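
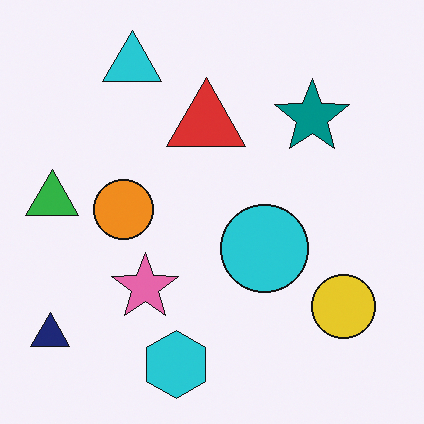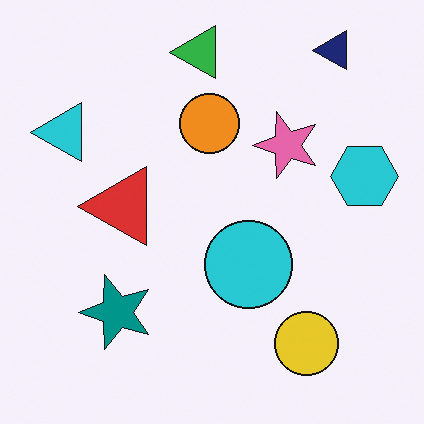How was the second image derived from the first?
This is the original image transposed (reflected across the top-left ↔ bottom-right diagonal).

Shapes have swapped their row and column positions — what was in the top-right is now in the bottom-left — a diagonal reflection.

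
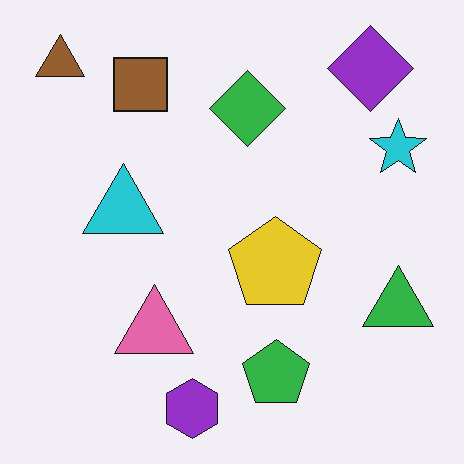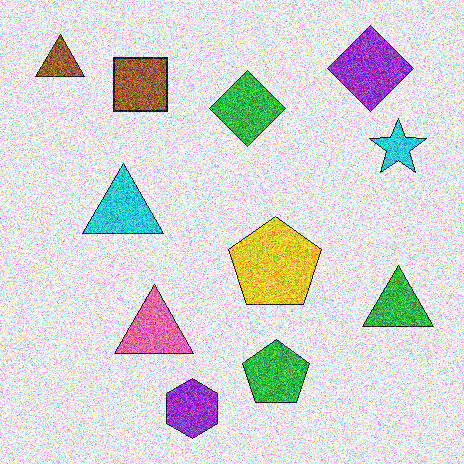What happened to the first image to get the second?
Degraded with a thick layer of grain.

Random speckle covers the whole image, including the flat background.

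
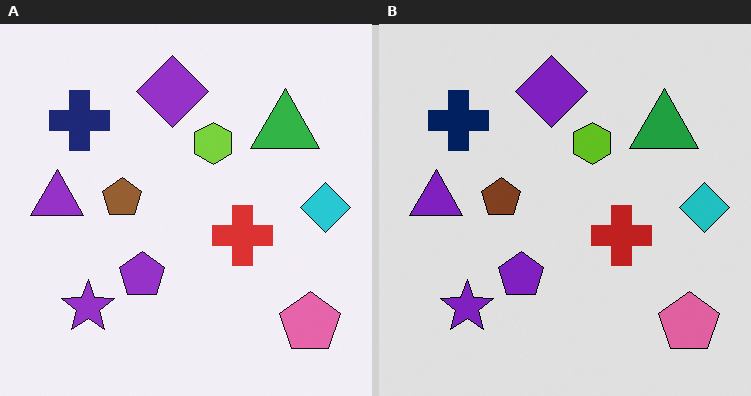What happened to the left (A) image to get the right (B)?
The image was posterized to a reduced palette.

Each flat color has snapped to a coarser quantized level — most visibly, the near-white background has dropped to a flat grey.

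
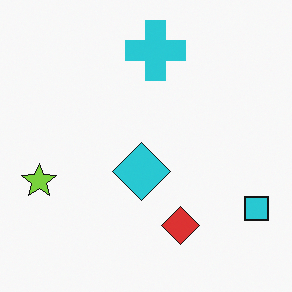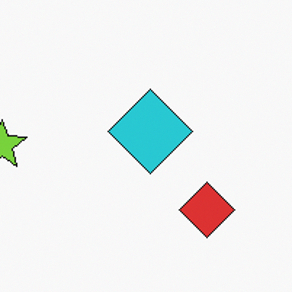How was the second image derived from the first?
The image was cropped to a modestly smaller region and rescaled.

The visible shapes are larger and the field of view is narrower; shapes near the original edges may be partly or wholly outside the frame — a crop-and-rescale.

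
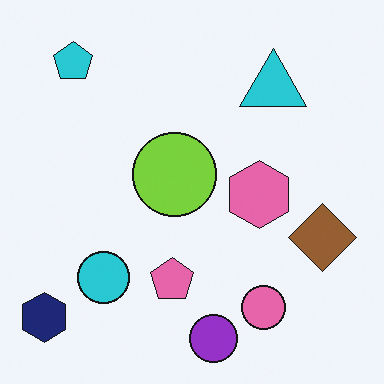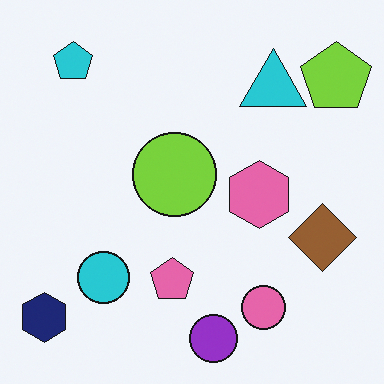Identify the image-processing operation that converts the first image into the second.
It was overlaid with an additional lime pentagon.

A lime pentagon appears in the second image that is absent from the first.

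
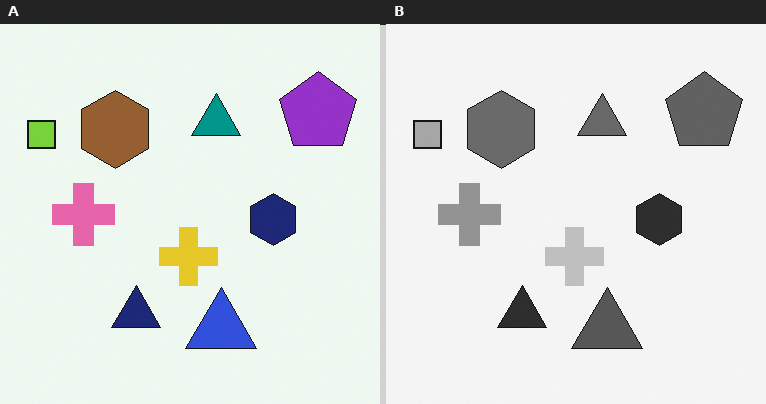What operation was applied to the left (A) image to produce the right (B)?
This is the original image converted to grayscale.

All color is removed — every shape is now a shade of grey.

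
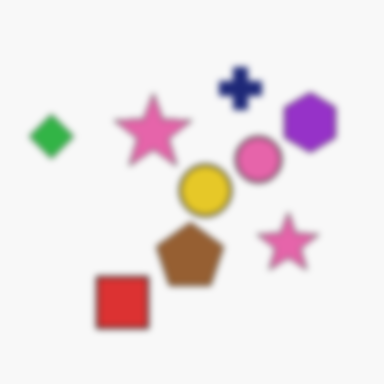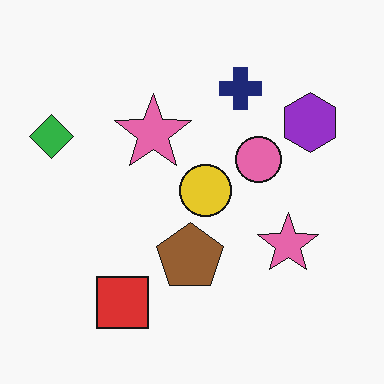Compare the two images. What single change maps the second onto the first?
It was noticeably gaussian-blurred.

Shape edges and outlines are uniformly softened across the whole image.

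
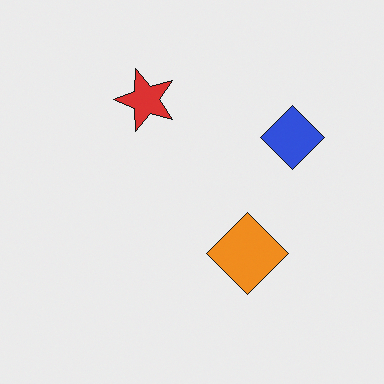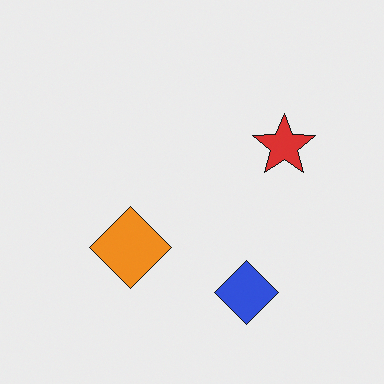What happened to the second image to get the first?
This is the original image rotated 90° counter-clockwise.

The blue diamond sits in the bottom of the second image and the right of the first — consistent with a whole-image 90° counter-clockwise rotation.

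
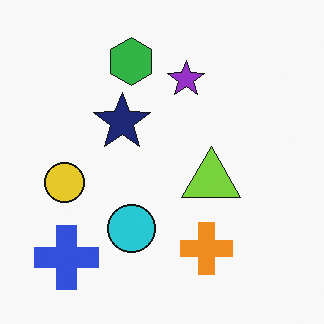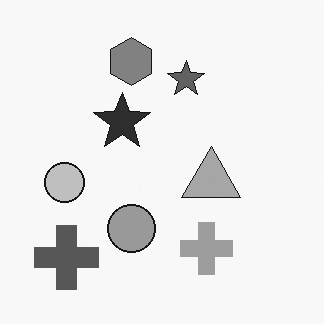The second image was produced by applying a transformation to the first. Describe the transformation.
This is the original image converted to grayscale.

All color is removed — every shape is now a shade of grey.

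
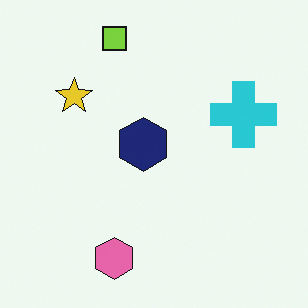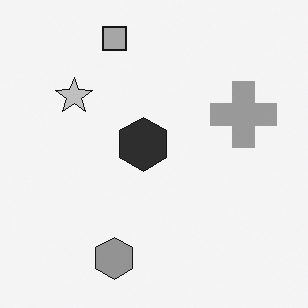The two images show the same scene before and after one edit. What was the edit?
The second image is the first converted to grayscale.

All color is removed — every shape is now a shade of grey.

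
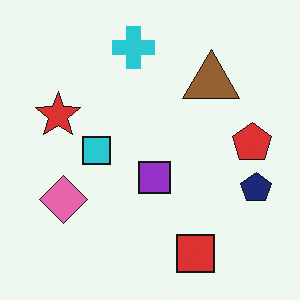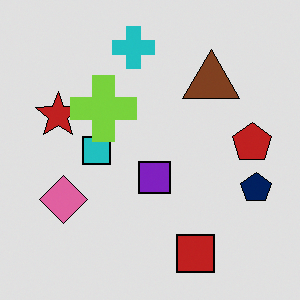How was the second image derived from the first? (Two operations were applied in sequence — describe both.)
The second image is the first moderately posterized, then overlaid with an additional lime cross.

Each flat color has snapped to a coarser quantized level — most visibly, the near-white background has dropped to a flat grey. A lime cross appears in the second image that is absent from the first.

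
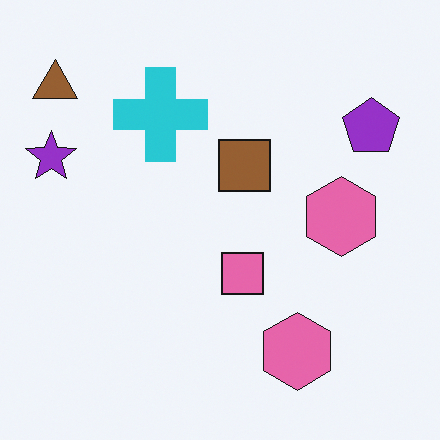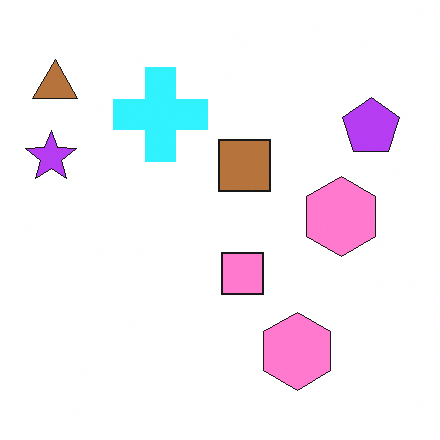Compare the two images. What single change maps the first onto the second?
This is the original image brightened a little.

Every pixel — background and shapes alike — is uniformly brightened.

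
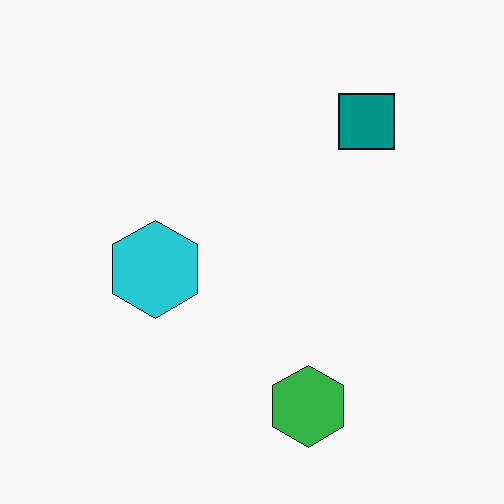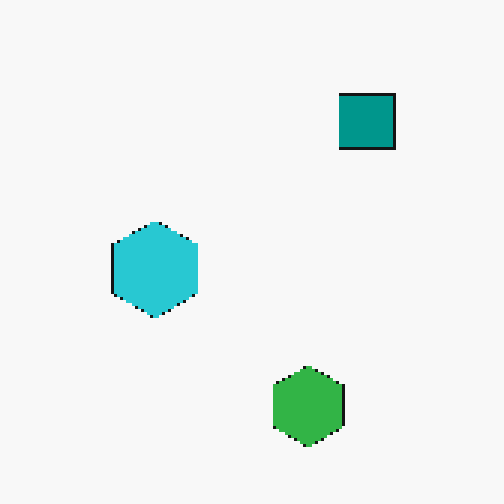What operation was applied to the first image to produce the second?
It was lightly pixelated (a mild mosaic effect).

Shapes are reduced to large square blocks; fine edges and outlines are lost — a downscale-then-upscale (mosaic) effect.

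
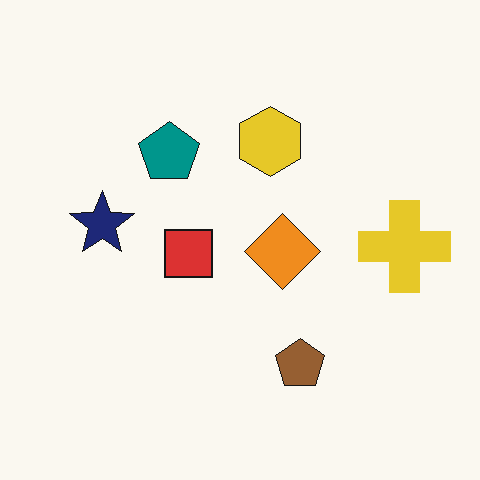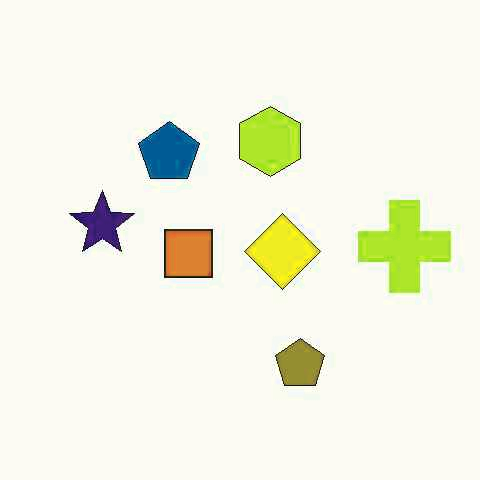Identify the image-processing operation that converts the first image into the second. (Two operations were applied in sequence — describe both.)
The second image is the first given moderate JPEG compression, then hue-shifted by a small amount.

Blocky 8×8 compression artifacts appear around shape edges and the flat background shows ringing — characteristic JPEG degradation. Every shape's color has rotated by the same amount around the hue wheel — a uniform hue shift.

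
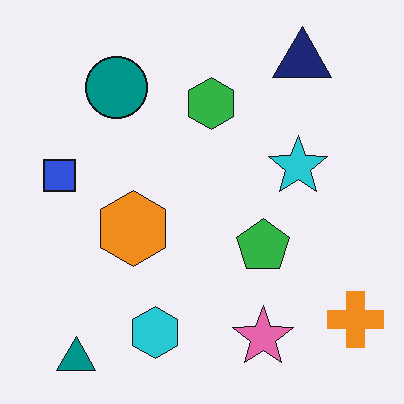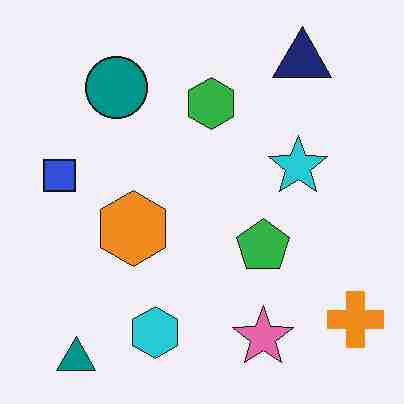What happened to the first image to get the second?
Degraded with heavy JPEG compression.

Blocky 8×8 compression artifacts appear around shape edges and the flat background shows ringing — characteristic JPEG degradation.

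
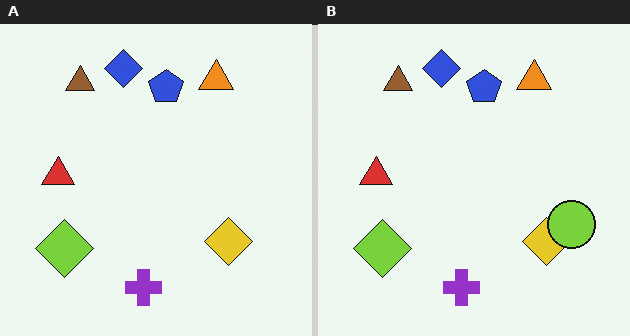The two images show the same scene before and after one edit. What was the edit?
Overlaid with an additional lime circle.

A lime circle appears in the right (B) image that is absent from the left (A).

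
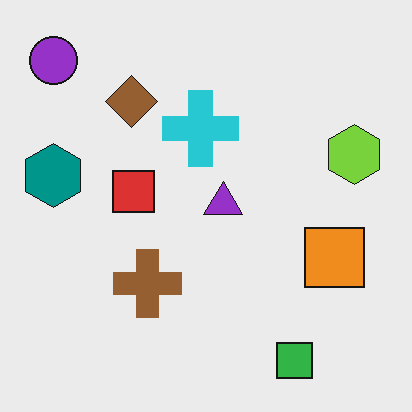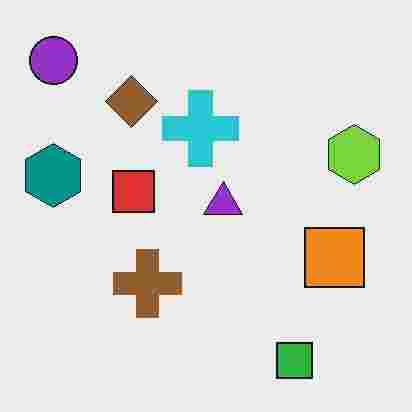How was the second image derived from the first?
The second image is the first heavily JPEG-compressed with obvious blocking artifacts.

Blocky 8×8 compression artifacts appear around shape edges and the flat background shows ringing — characteristic JPEG degradation.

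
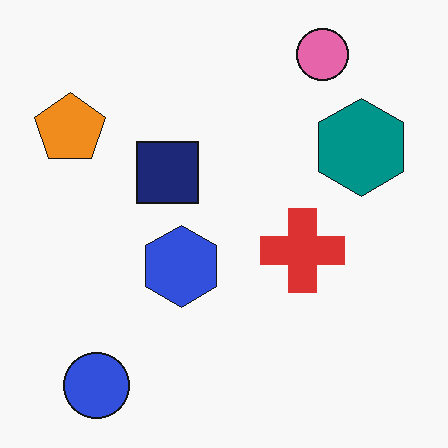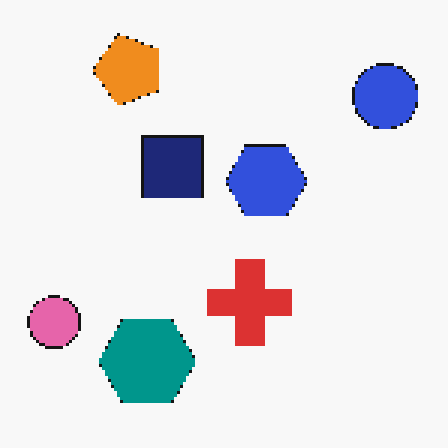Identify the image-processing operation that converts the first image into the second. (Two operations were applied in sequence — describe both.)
The transformation is: transposed (reflected across the top-left ↔ bottom-right diagonal), then lightly pixelated (a mild mosaic effect).

Shapes have swapped their row and column positions — what was in the top-right is now in the bottom-left — a diagonal reflection. Shapes are reduced to large square blocks; fine edges and outlines are lost — a downscale-then-upscale (mosaic) effect.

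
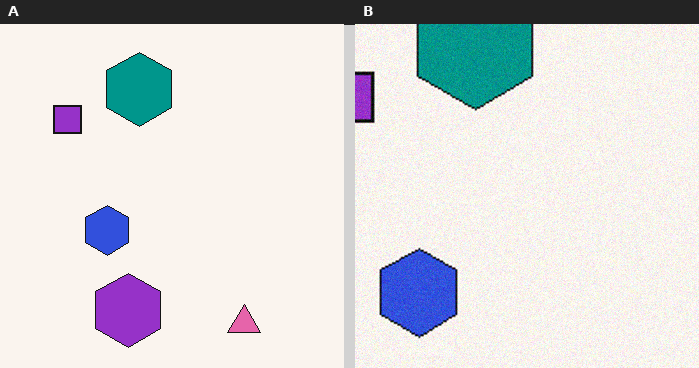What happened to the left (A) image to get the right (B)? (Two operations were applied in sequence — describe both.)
It was cropped to a noticeably smaller region and rescaled, then degraded with a light layer of grain.

The visible shapes are larger and the field of view is narrower; shapes near the original edges may be partly or wholly outside the frame — a crop-and-rescale. Random speckle covers the whole image, including the flat background.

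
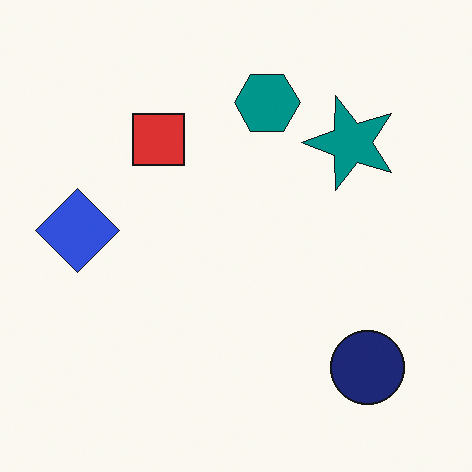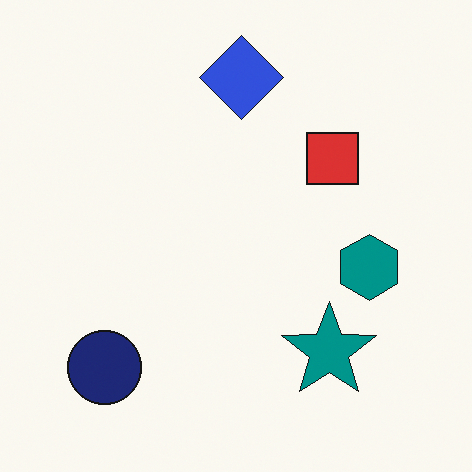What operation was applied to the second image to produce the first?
The first image is the second rotated 90° counter-clockwise.

The navy circle sits in the bottom-left of the second image and the bottom-right of the first — consistent with a whole-image 90° counter-clockwise rotation.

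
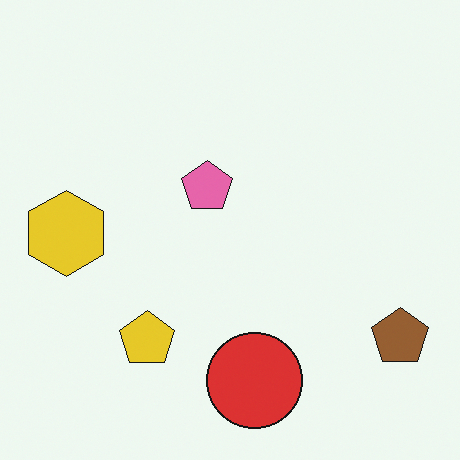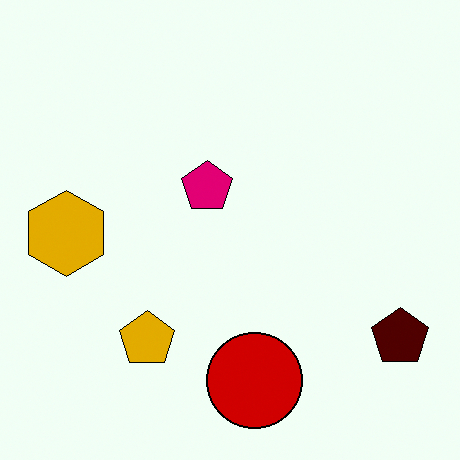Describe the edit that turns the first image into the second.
It was given much higher contrast.

Tones are pushed away from mid-grey across the whole image — a global contrast change.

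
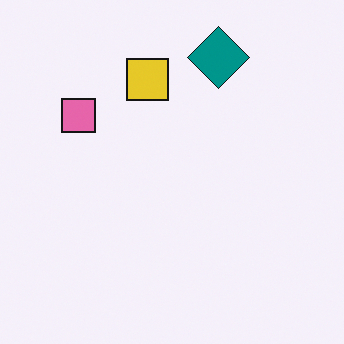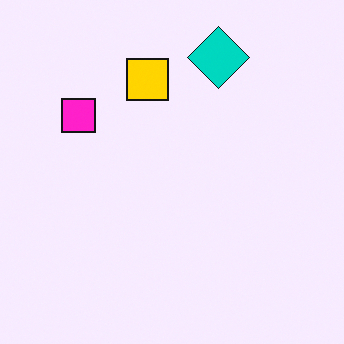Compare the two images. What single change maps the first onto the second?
Made much more vivid (saturation change).

All colors are more vivid — a global saturation change.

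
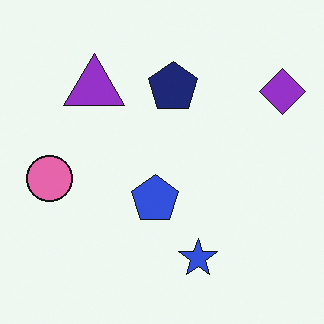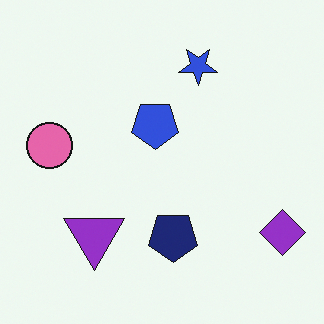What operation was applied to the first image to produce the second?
It was flipped vertically (top ↔ bottom).

The blue star is in the bottom of the first image and the top of the second — shapes on opposite sides of the horizontal midline have swapped in a mirror flip.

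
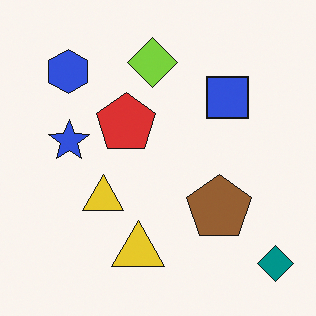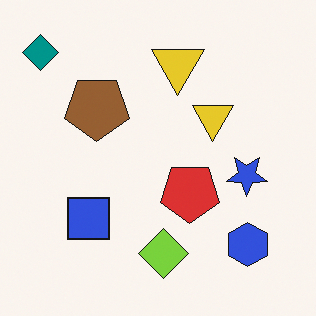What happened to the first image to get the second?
Rotated 180°.

The teal diamond sits in the bottom-right of the first image and the top-left of the second — consistent with a whole-image 180° rotation.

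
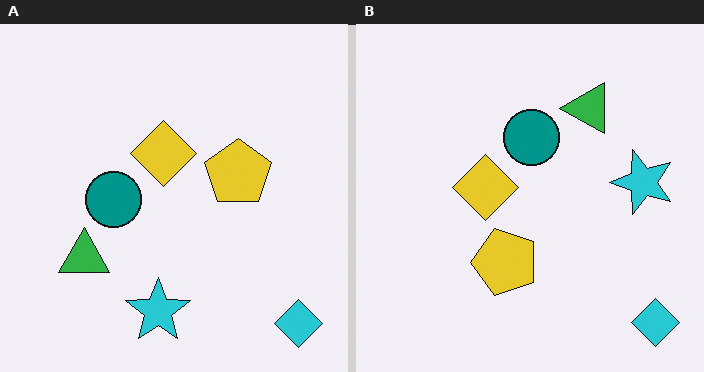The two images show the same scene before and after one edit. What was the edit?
The transformation is: transposed (reflected across the top-left ↔ bottom-right diagonal).

Shapes have swapped their row and column positions — what was in the top-right is now in the bottom-left — a diagonal reflection.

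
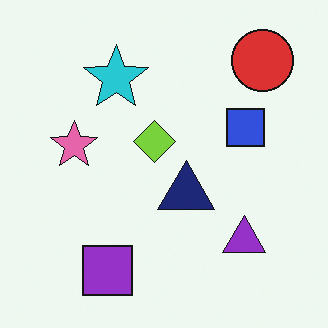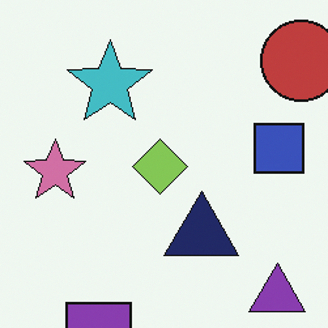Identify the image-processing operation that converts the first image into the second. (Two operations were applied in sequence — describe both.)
The second image is the first cropped to a modestly smaller region and rescaled, then slightly desaturated.

The visible shapes are larger and the field of view is narrower; shapes near the original edges may be partly or wholly outside the frame — a crop-and-rescale. All colors are more muted and greyish — a global saturation change.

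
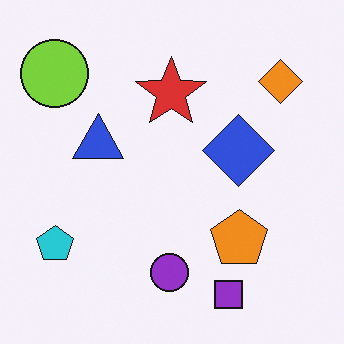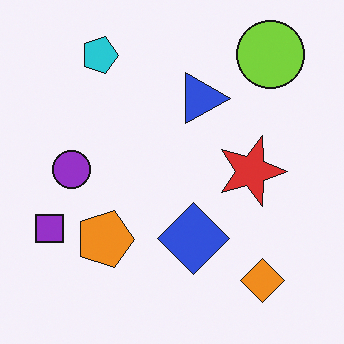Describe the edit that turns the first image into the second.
Rotated 90° clockwise.

The lime circle sits in the top-left of the first image and the top-right of the second — consistent with a whole-image 90° clockwise rotation.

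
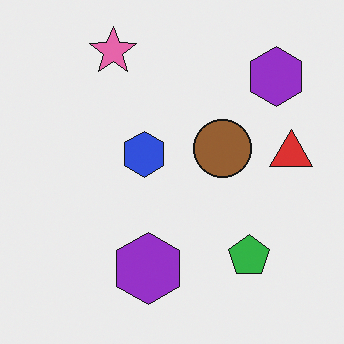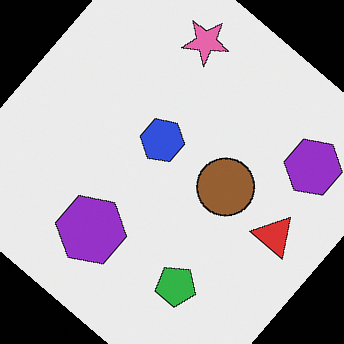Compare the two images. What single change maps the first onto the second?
The image was rotated clockwise by a large amount — several tens of degrees.

Every shape is tilted by the same angle and the image corners show triangular fill wedges — a whole-image rotation by a non-right angle.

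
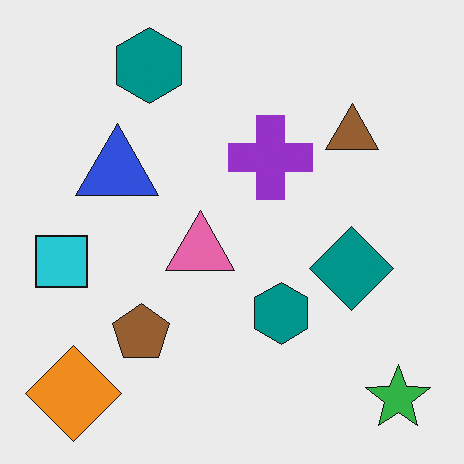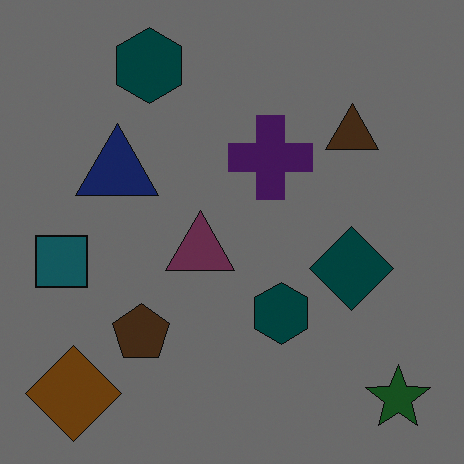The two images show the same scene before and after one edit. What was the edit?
It was noticeably darkened.

Every pixel — background and shapes alike — is uniformly darkened.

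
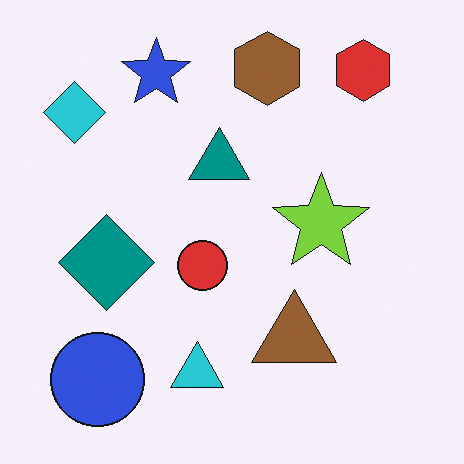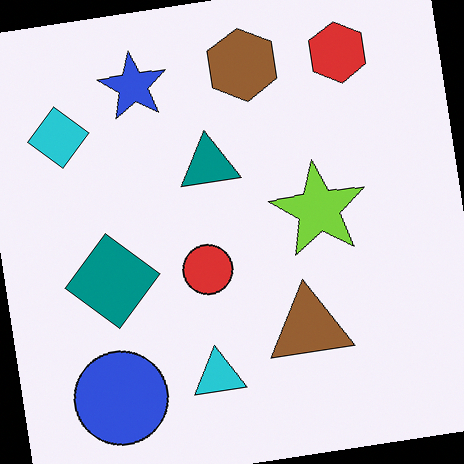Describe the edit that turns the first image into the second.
It was rotated counter-clockwise by a few degrees.

Every shape is tilted by the same angle and the image corners show triangular fill wedges — a whole-image rotation by a non-right angle.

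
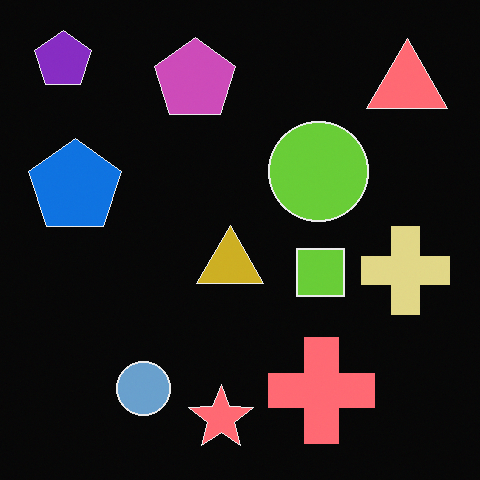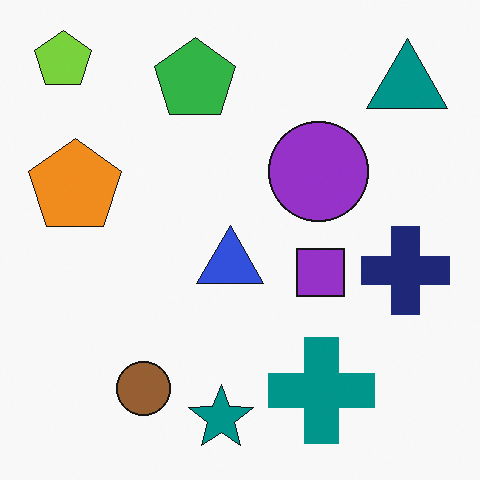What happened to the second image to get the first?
Color-inverted (negative).

The light background has become dark and every shape's color is its complement — a photographic negative.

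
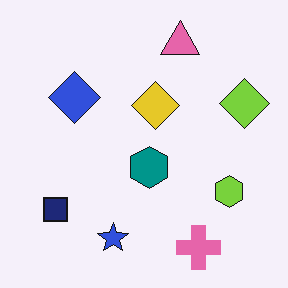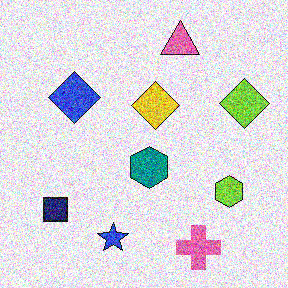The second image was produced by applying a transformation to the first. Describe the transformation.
This is the original image degraded with strong gaussian noise.

Random speckle covers the whole image, including the flat background.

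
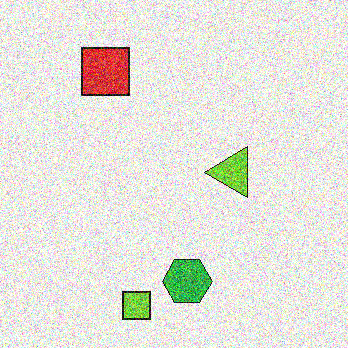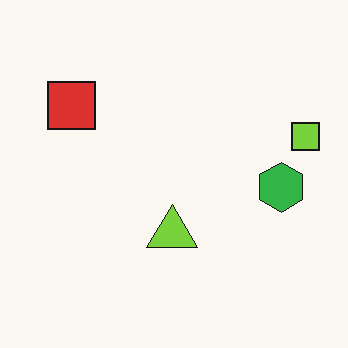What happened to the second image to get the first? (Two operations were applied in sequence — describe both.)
The first image is the second transposed (reflected across the top-left ↔ bottom-right diagonal), then degraded with heavy additive noise.

Shapes have swapped their row and column positions — what was in the top-right is now in the bottom-left — a diagonal reflection. Random speckle covers the whole image, including the flat background.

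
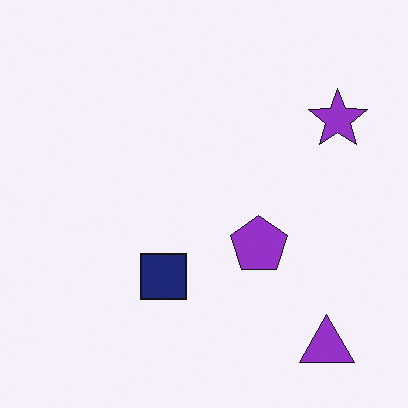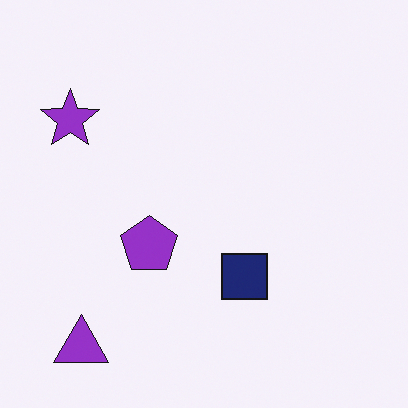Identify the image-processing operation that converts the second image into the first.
The image was flipped horizontally (left ↔ right).

The purple star is in the top-left of the second image and the top-right of the first — shapes on opposite sides of the vertical midline have swapped in a mirror flip.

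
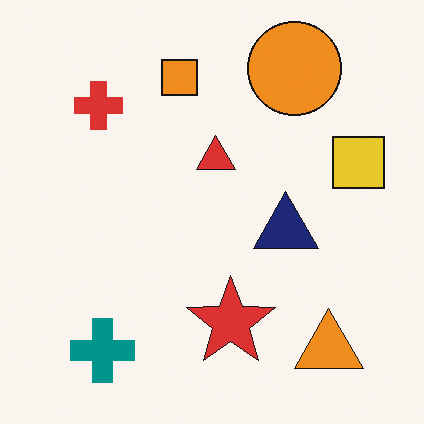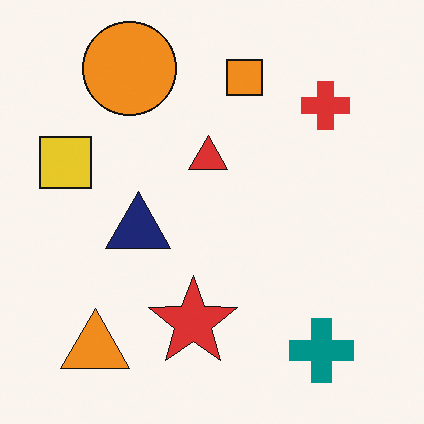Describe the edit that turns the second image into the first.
The transformation is: flipped horizontally (left ↔ right).

The yellow square is in the left of the second image and the right of the first — shapes on opposite sides of the vertical midline have swapped in a mirror flip.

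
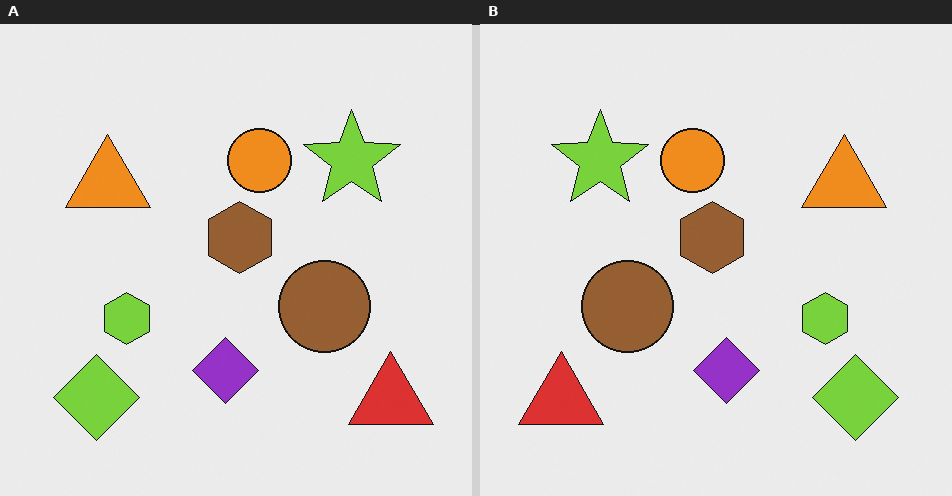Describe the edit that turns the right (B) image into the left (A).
Flipped horizontally (left ↔ right).

The red triangle is in the bottom-left of the right (B) image and the bottom-right of the left (A) — shapes on opposite sides of the vertical midline have swapped in a mirror flip.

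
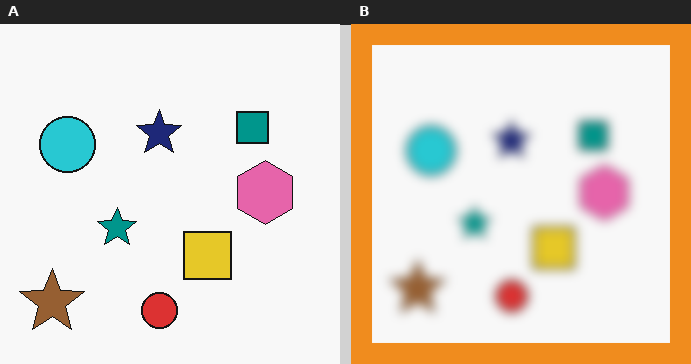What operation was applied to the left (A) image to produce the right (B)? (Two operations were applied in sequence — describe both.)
Heavily blurred, then framed with a orange border.

Shape edges and outlines are uniformly softened across the whole image. A solid orange frame runs around the edge of the right (B) image, with the content slightly shrunk inside it.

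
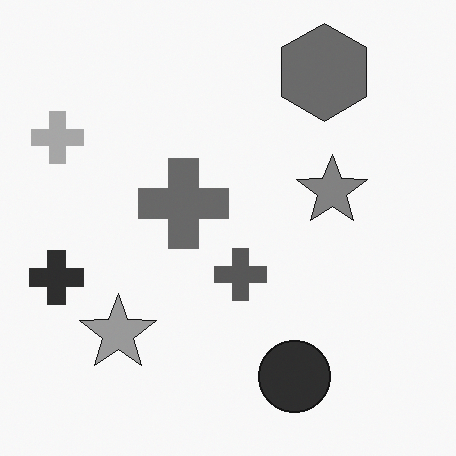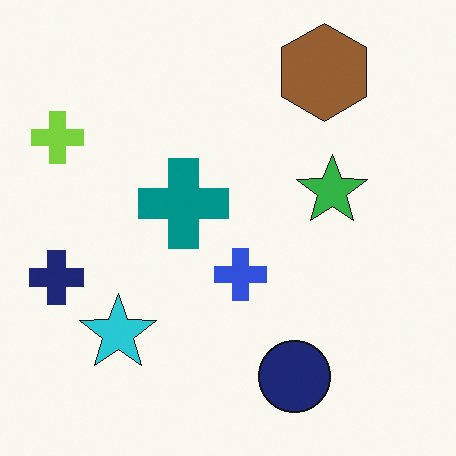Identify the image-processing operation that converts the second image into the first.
Converted to grayscale.

All color is removed — every shape is now a shade of grey.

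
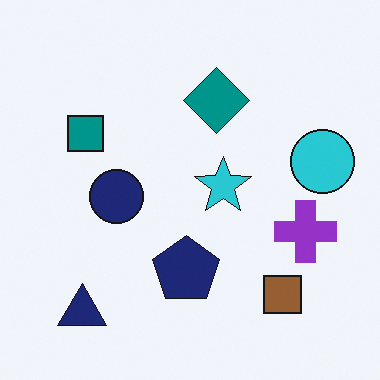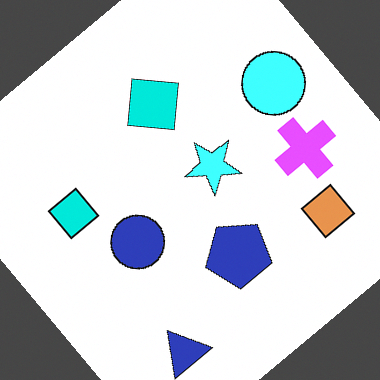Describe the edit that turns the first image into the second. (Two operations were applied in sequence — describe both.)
The second image is the first brightened a lot, then rotated counter-clockwise by a large amount — several tens of degrees.

Every pixel — background and shapes alike — is uniformly brightened. Every shape is tilted by the same angle and the image corners show triangular fill wedges — a whole-image rotation by a non-right angle.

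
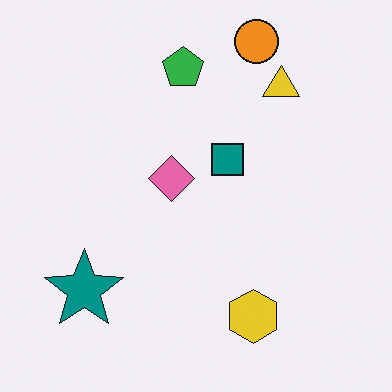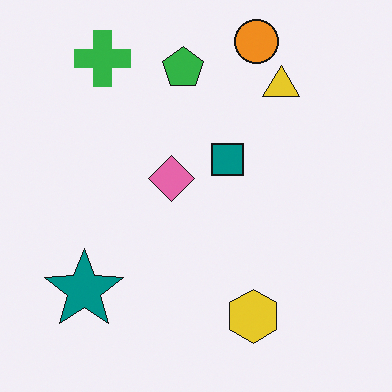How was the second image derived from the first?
The transformation is: overlaid with an additional green cross.

A green cross appears in the second image that is absent from the first.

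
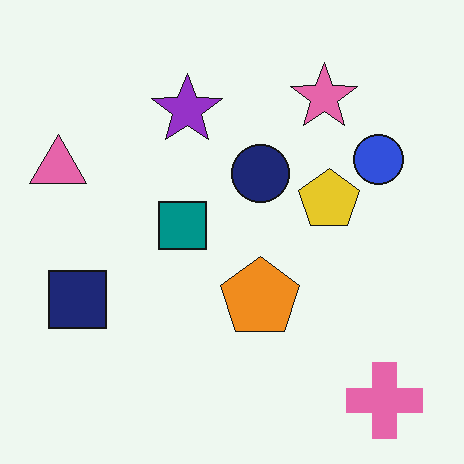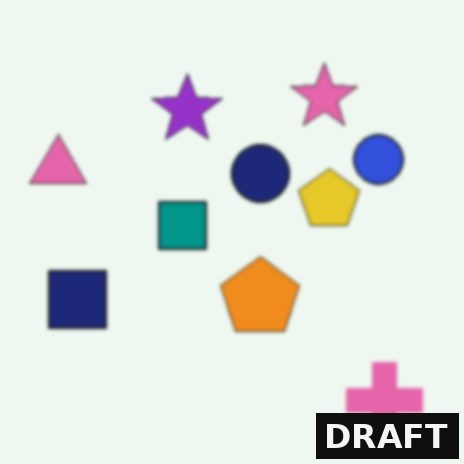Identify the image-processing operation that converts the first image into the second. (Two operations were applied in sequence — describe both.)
It was lightly blurred, then watermarked with the text "DRAFT" in the lower-right corner.

Shape edges and outlines are uniformly softened across the whole image. A dark label reading "DRAFT" appears in the lower-right corner.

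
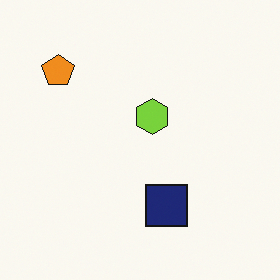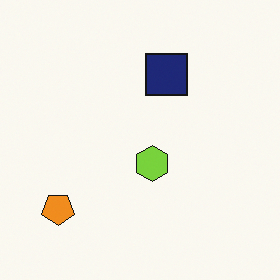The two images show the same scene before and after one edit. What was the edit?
This is the original image flipped vertically (top ↔ bottom).

The orange pentagon is in the top-left of the first image and the bottom-left of the second — shapes on opposite sides of the horizontal midline have swapped in a mirror flip.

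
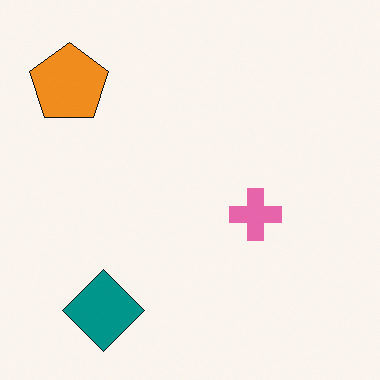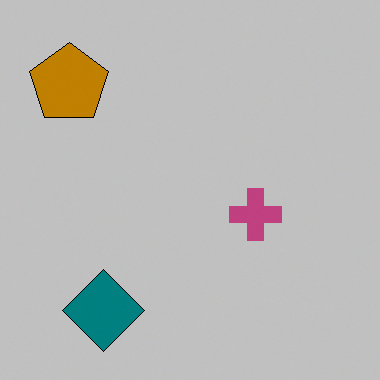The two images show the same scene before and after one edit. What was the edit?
It was aggressively posterized.

Each flat color has snapped to a coarser quantized level — most visibly, the near-white background has dropped to a flat grey.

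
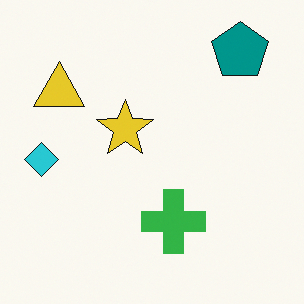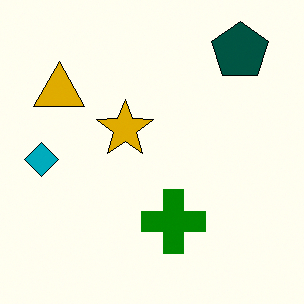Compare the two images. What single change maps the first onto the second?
The image was given much higher contrast.

Tones are pushed away from mid-grey across the whole image — a global contrast change.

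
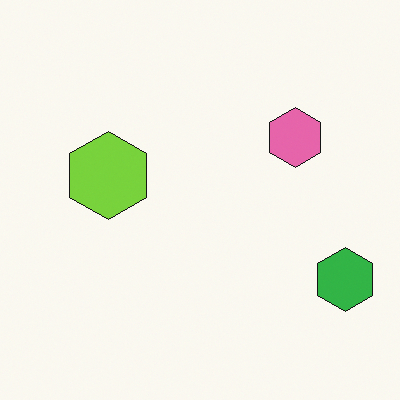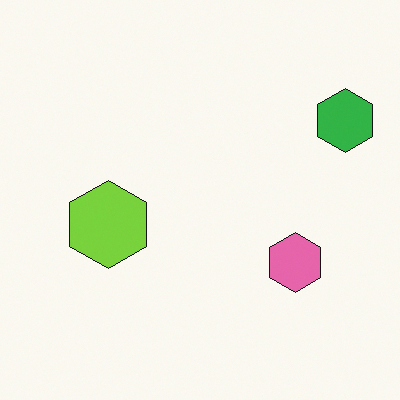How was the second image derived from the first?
It was flipped vertically (top ↔ bottom).

The green hexagon is in the bottom-right of the first image and the top-right of the second — shapes on opposite sides of the horizontal midline have swapped in a mirror flip.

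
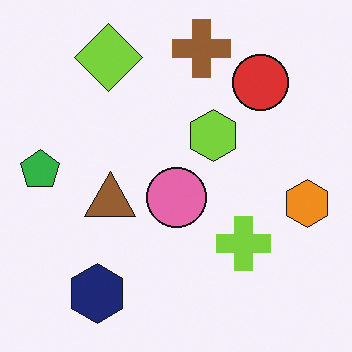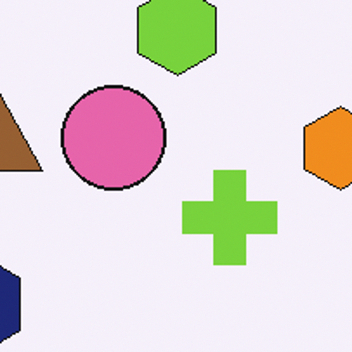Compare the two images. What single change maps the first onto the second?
Cropped to a noticeably smaller region and rescaled.

The visible shapes are larger and the field of view is narrower; shapes near the original edges may be partly or wholly outside the frame — a crop-and-rescale.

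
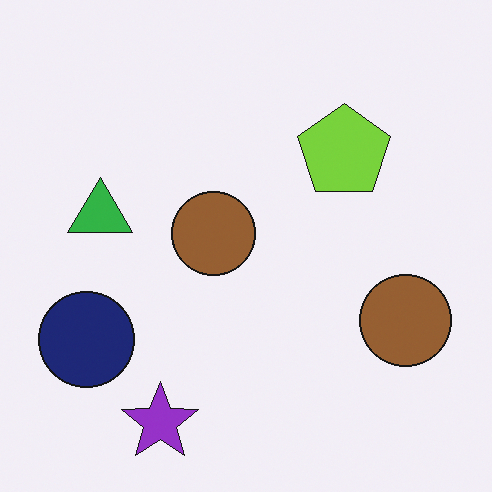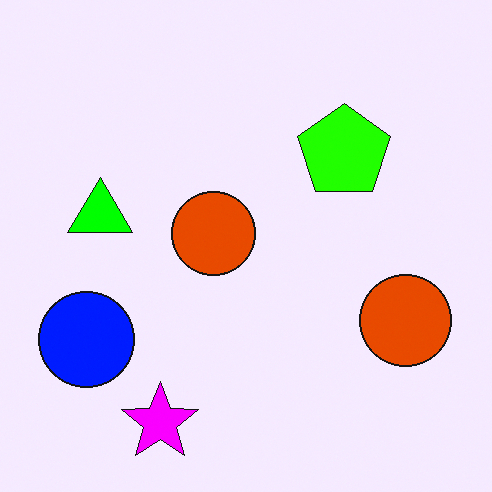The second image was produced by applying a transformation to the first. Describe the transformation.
It was heavily oversaturated.

All colors are more vivid — a global saturation change.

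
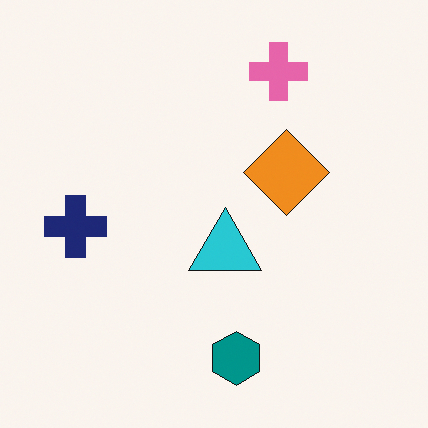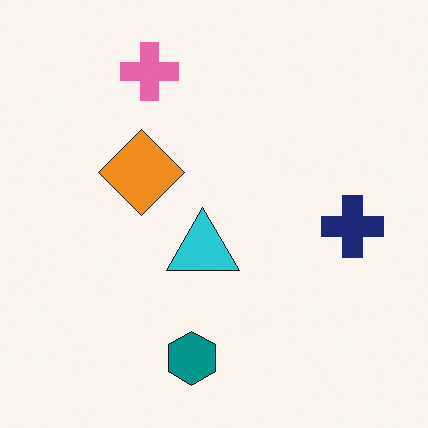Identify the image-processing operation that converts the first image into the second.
The image was flipped horizontally (left ↔ right).

The navy cross is in the left of the first image and the right of the second — shapes on opposite sides of the vertical midline have swapped in a mirror flip.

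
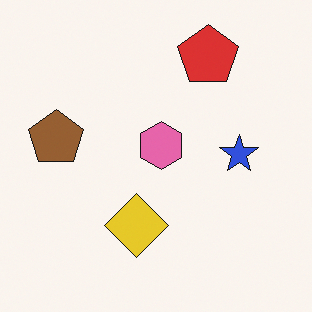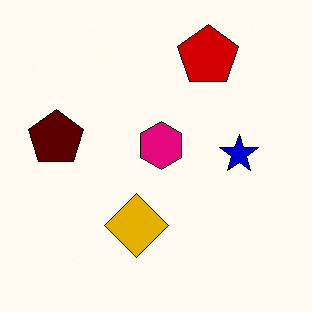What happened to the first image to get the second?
This is the original image given much higher contrast.

Tones are pushed away from mid-grey across the whole image — a global contrast change.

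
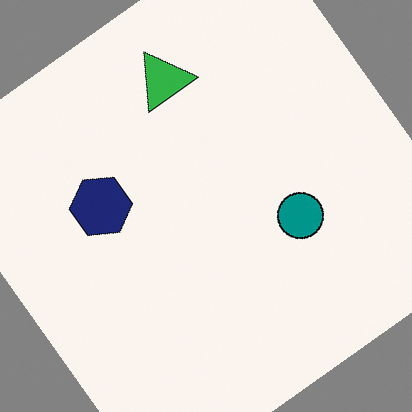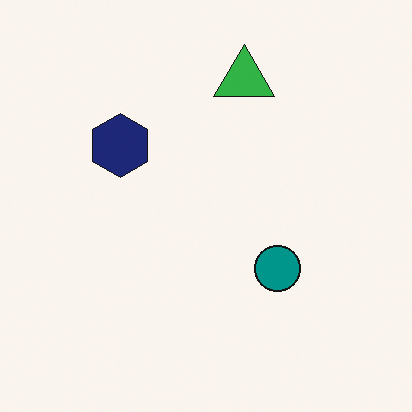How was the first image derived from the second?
The image was rotated counter-clockwise by a large amount — several tens of degrees.

Every shape is tilted by the same angle and the image corners show triangular fill wedges — a whole-image rotation by a non-right angle.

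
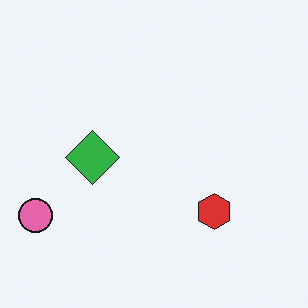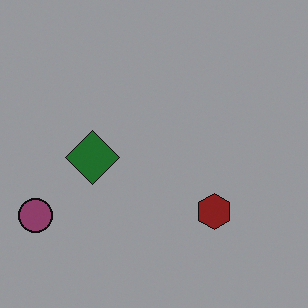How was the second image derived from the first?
The image was noticeably darkened.

Every pixel — background and shapes alike — is uniformly darkened.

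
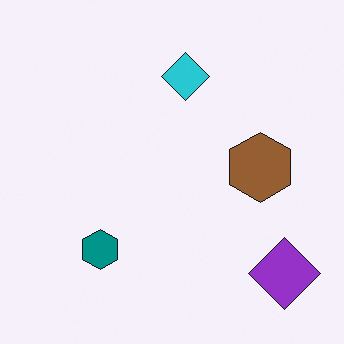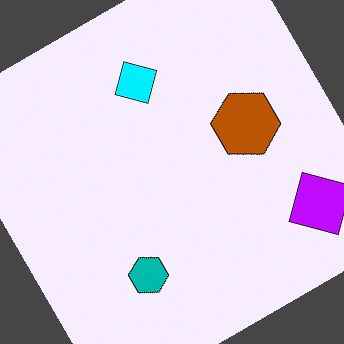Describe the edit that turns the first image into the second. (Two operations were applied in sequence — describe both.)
Heavily oversaturated, then rotated counter-clockwise by a large amount — several tens of degrees.

All colors are more vivid — a global saturation change. Every shape is tilted by the same angle and the image corners show triangular fill wedges — a whole-image rotation by a non-right angle.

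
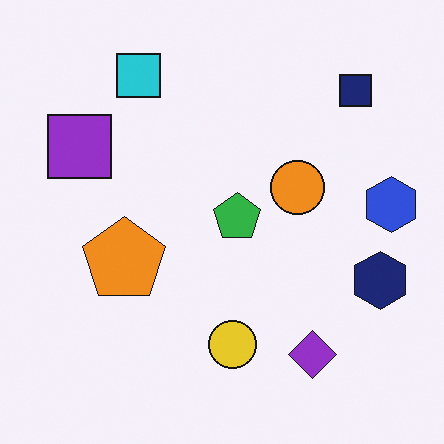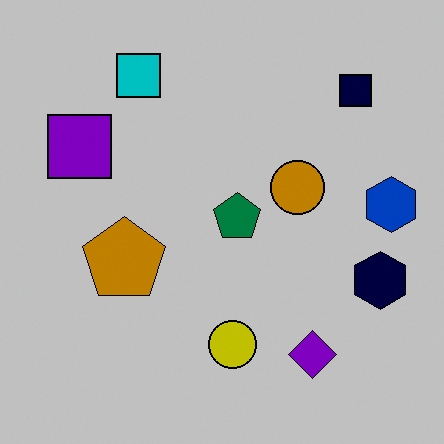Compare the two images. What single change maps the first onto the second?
Aggressively posterized.

Each flat color has snapped to a coarser quantized level — most visibly, the near-white background has dropped to a flat grey.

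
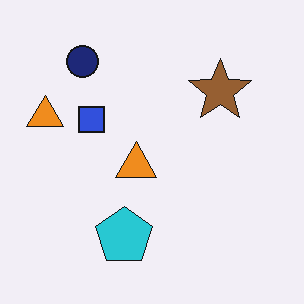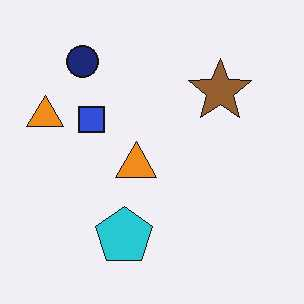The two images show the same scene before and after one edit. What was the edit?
JPEG-compressed with visible artifacts.

Blocky 8×8 compression artifacts appear around shape edges and the flat background shows ringing — characteristic JPEG degradation.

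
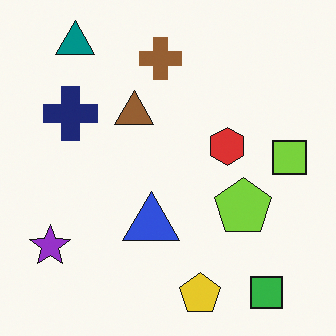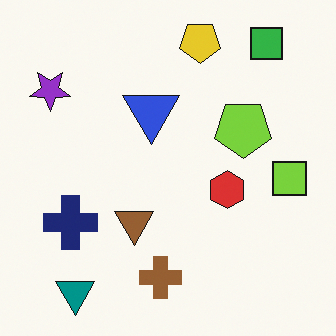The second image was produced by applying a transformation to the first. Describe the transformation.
The transformation is: flipped vertically (top ↔ bottom).

The yellow pentagon is in the bottom of the first image and the top of the second — shapes on opposite sides of the horizontal midline have swapped in a mirror flip.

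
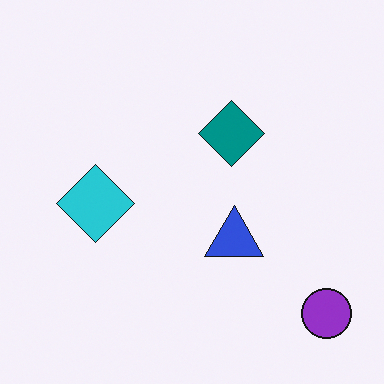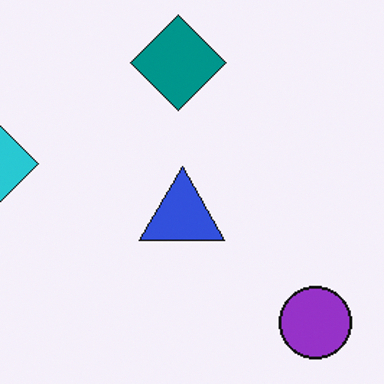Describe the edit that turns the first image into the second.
Cropped slightly and scaled back up.

The visible shapes are larger and the field of view is narrower; shapes near the original edges may be partly or wholly outside the frame — a crop-and-rescale.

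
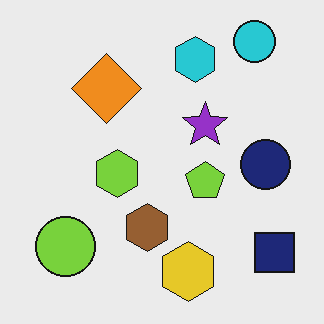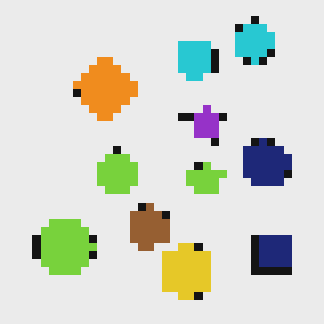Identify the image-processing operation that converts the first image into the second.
The second image is the first moderately pixelated.

Shapes are reduced to large square blocks; fine edges and outlines are lost — a downscale-then-upscale (mosaic) effect.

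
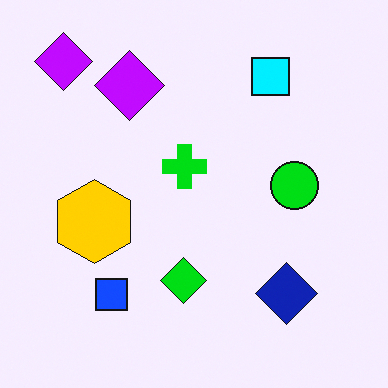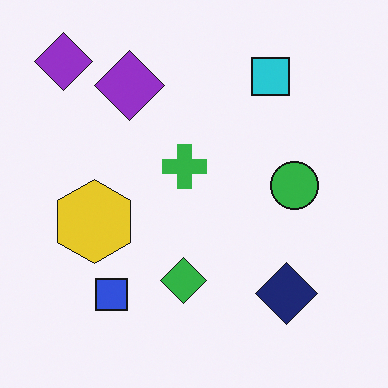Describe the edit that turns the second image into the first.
The first image is the second heavily oversaturated.

All colors are more vivid — a global saturation change.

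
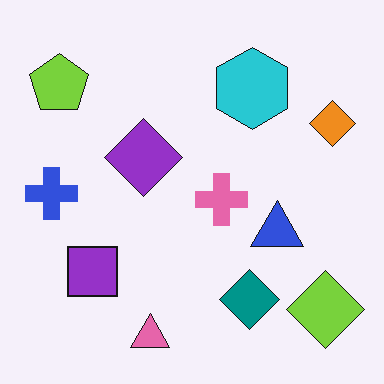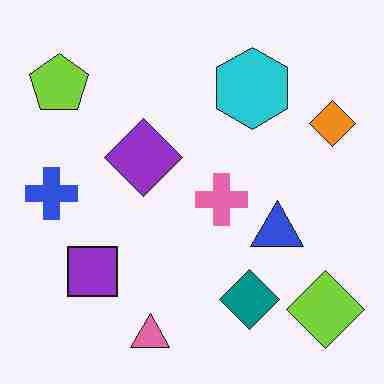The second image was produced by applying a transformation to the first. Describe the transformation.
The image was degraded with heavy JPEG compression.

Blocky 8×8 compression artifacts appear around shape edges and the flat background shows ringing — characteristic JPEG degradation.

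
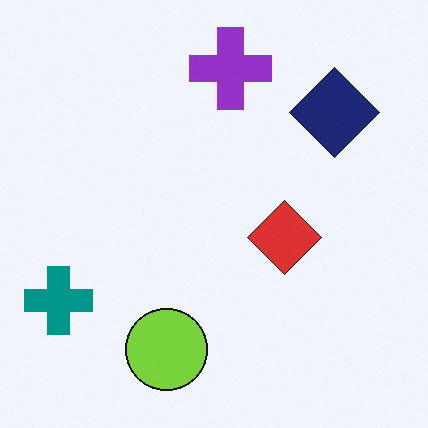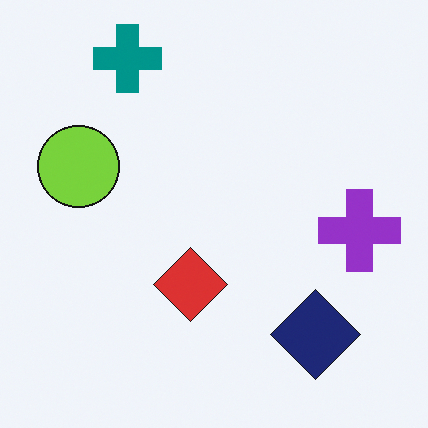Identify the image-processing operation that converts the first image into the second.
Rotated 90° clockwise.

The teal cross sits in the bottom-left of the first image and the top-left of the second — consistent with a whole-image 90° clockwise rotation.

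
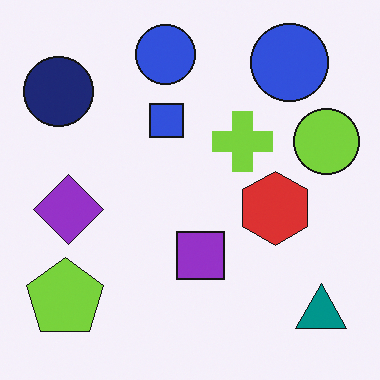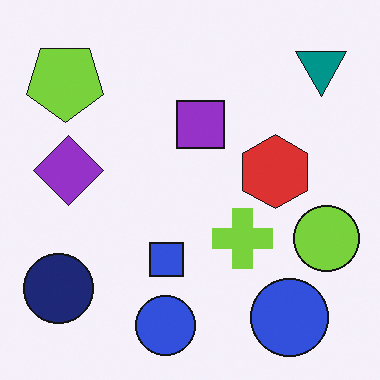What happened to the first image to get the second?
The image was flipped vertically (top ↔ bottom).

The teal triangle is in the bottom-right of the first image and the top-right of the second — shapes on opposite sides of the horizontal midline have swapped in a mirror flip.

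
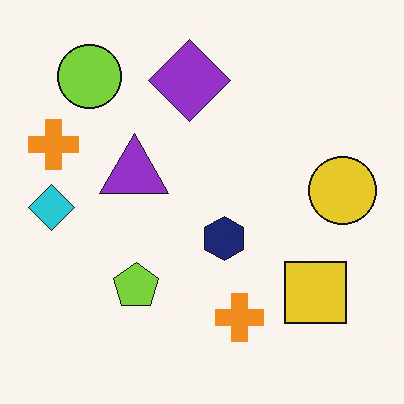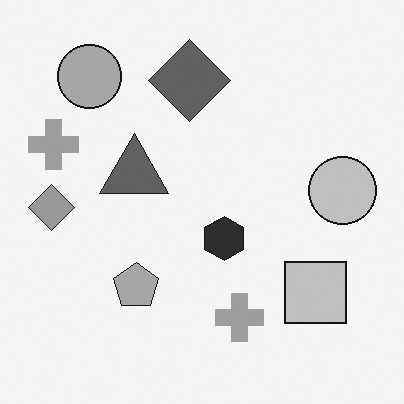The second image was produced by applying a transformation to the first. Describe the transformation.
The transformation is: converted to grayscale.

All color is removed — every shape is now a shade of grey.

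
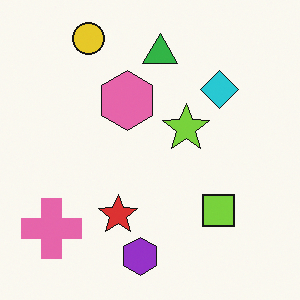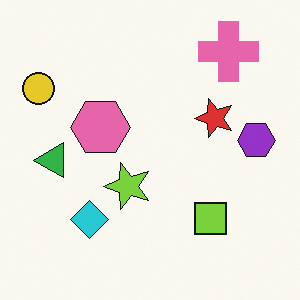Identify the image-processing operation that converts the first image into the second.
It was transposed (reflected across the top-left ↔ bottom-right diagonal).

Shapes have swapped their row and column positions — what was in the top-right is now in the bottom-left — a diagonal reflection.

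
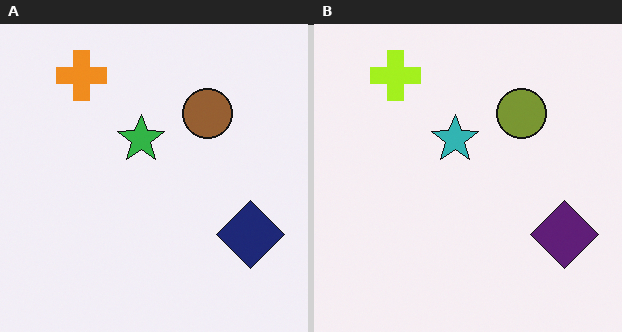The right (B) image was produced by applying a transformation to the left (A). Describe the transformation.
It was hue-shifted slightly.

Every shape's color has rotated by the same amount around the hue wheel — a uniform hue shift.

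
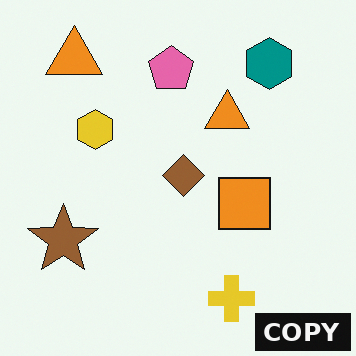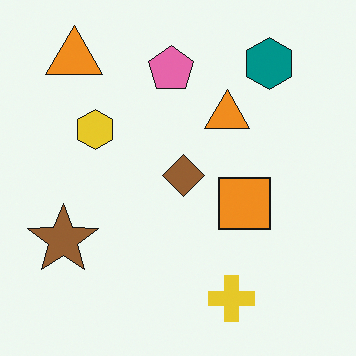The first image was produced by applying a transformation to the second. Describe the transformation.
It was watermarked with the text "COPY" in the lower-right corner.

A dark label reading "COPY" appears in the lower-right corner.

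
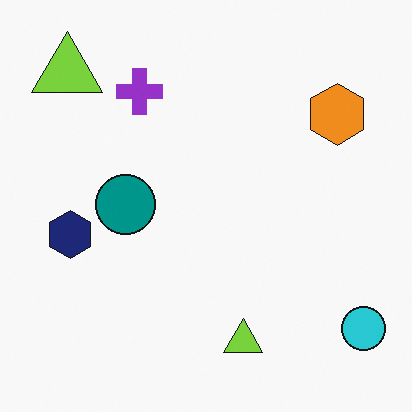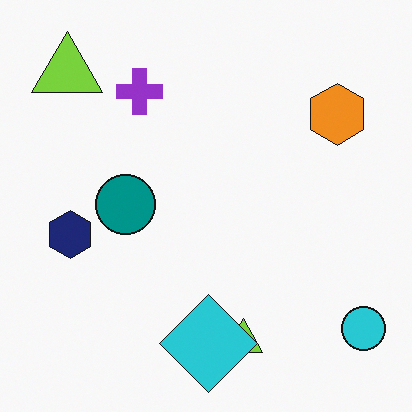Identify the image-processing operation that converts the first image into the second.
The transformation is: overlaid with an additional cyan diamond.

A cyan diamond appears in the second image that is absent from the first.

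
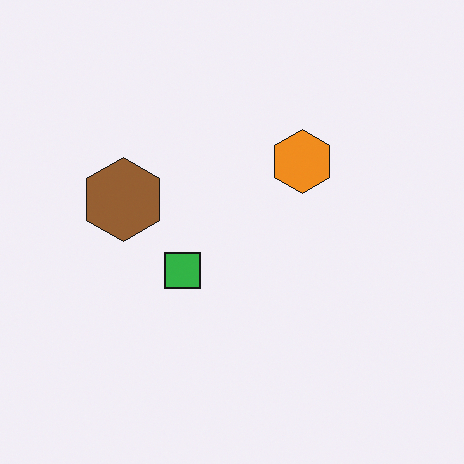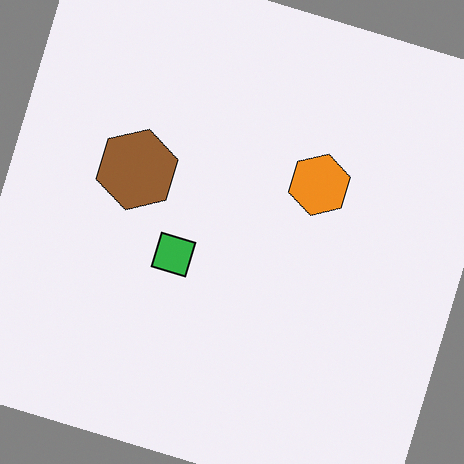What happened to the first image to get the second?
The image was rotated clockwise by a moderate amount.

Every shape is tilted by the same angle and the image corners show triangular fill wedges — a whole-image rotation by a non-right angle.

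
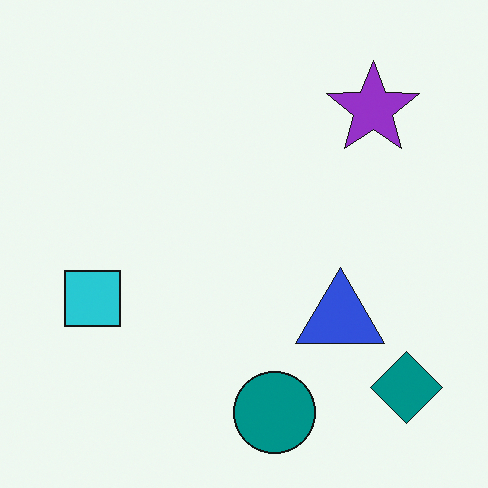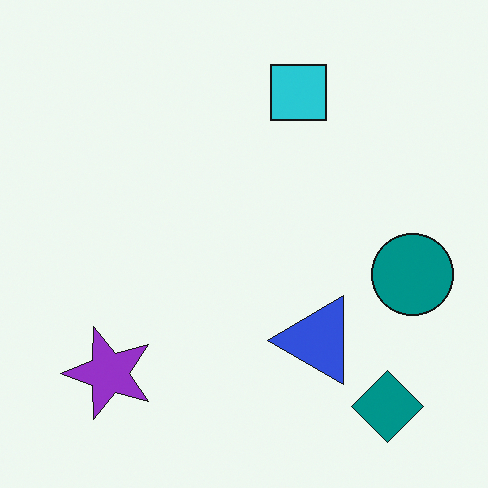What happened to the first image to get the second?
The image was transposed (reflected across the top-left ↔ bottom-right diagonal).

Shapes have swapped their row and column positions — what was in the top-right is now in the bottom-left — a diagonal reflection.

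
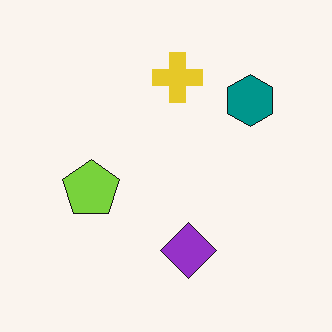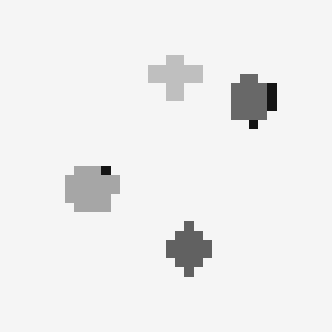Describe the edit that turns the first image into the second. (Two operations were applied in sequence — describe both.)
The second image is the first heavily pixelated into large blocks, then converted to grayscale.

Shapes are reduced to large square blocks; fine edges and outlines are lost — a downscale-then-upscale (mosaic) effect. All color is removed — every shape is now a shade of grey.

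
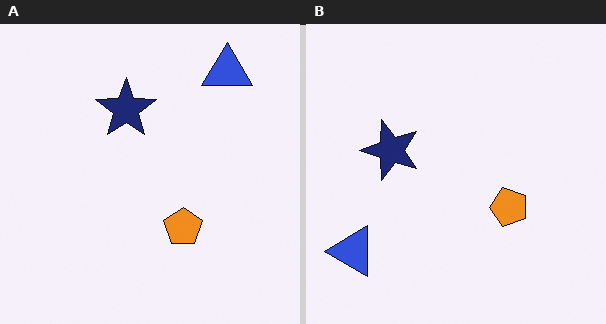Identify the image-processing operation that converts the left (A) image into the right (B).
This is the original image transposed (reflected across the top-left ↔ bottom-right diagonal).

Shapes have swapped their row and column positions — what was in the top-right is now in the bottom-left — a diagonal reflection.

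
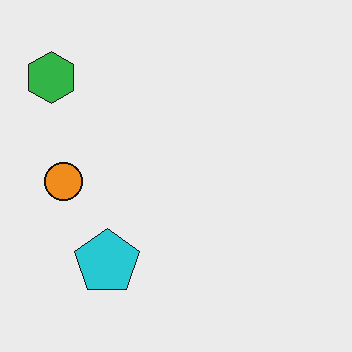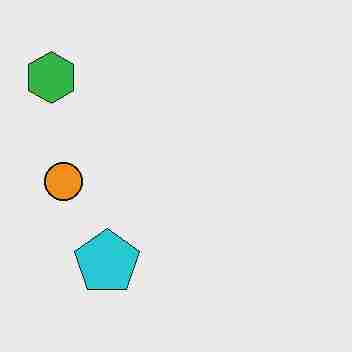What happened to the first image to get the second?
This is the original image degraded with heavy JPEG compression.

Blocky 8×8 compression artifacts appear around shape edges and the flat background shows ringing — characteristic JPEG degradation.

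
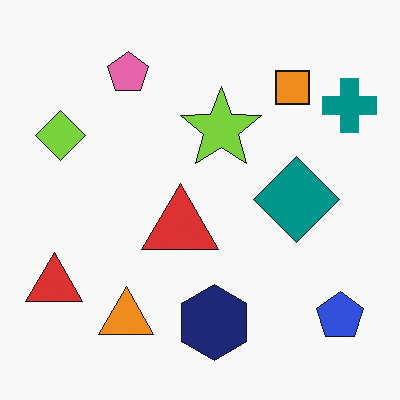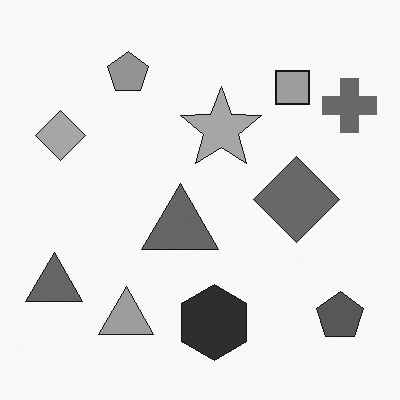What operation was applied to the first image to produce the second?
The transformation is: converted to grayscale.

All color is removed — every shape is now a shade of grey.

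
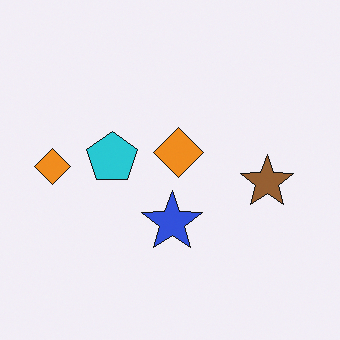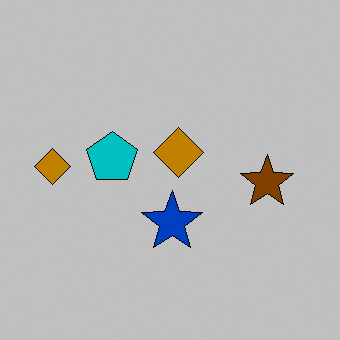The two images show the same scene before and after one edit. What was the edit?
The image was aggressively posterized.

Each flat color has snapped to a coarser quantized level — most visibly, the near-white background has dropped to a flat grey.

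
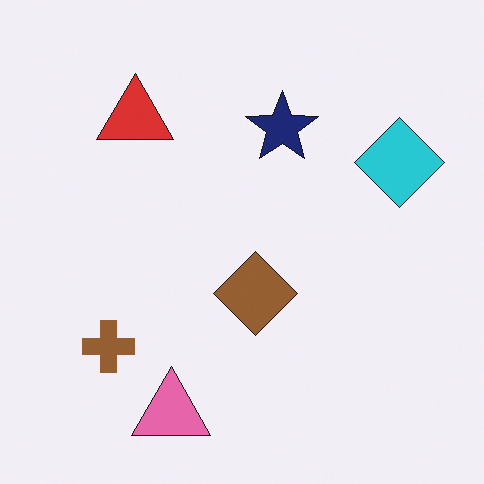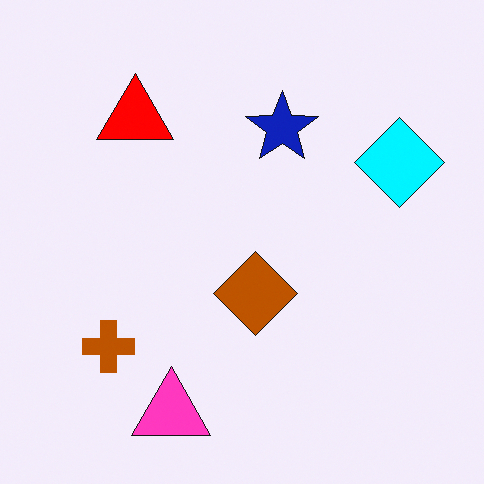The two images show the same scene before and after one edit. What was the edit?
This is the original image made much more vivid (saturation change).

All colors are more vivid — a global saturation change.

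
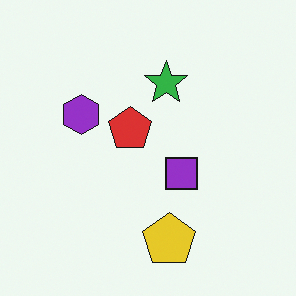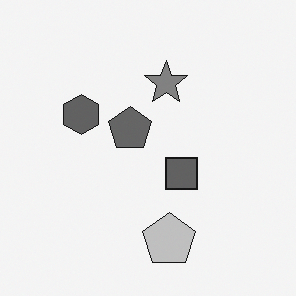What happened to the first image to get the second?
It was converted to grayscale.

All color is removed — every shape is now a shade of grey.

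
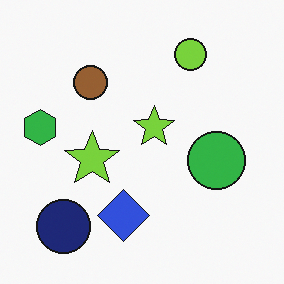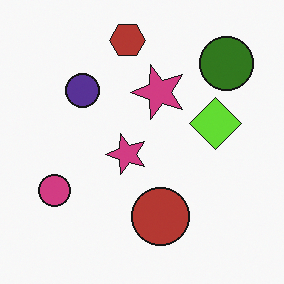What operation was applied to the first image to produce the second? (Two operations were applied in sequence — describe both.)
This is the original image transposed (reflected across the top-left ↔ bottom-right diagonal), then hue-shifted through roughly half the color wheel.

Shapes have swapped their row and column positions — what was in the top-right is now in the bottom-left — a diagonal reflection. Every shape's color has rotated by the same amount around the hue wheel — a uniform hue shift.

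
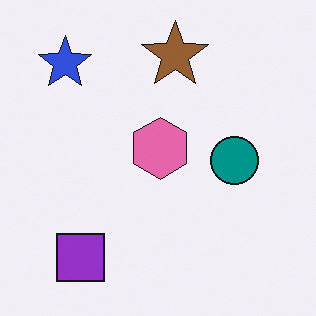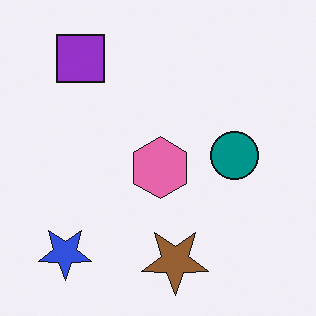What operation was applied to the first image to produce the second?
It was flipped vertically (top ↔ bottom).

The brown star is in the top of the first image and the bottom of the second — shapes on opposite sides of the horizontal midline have swapped in a mirror flip.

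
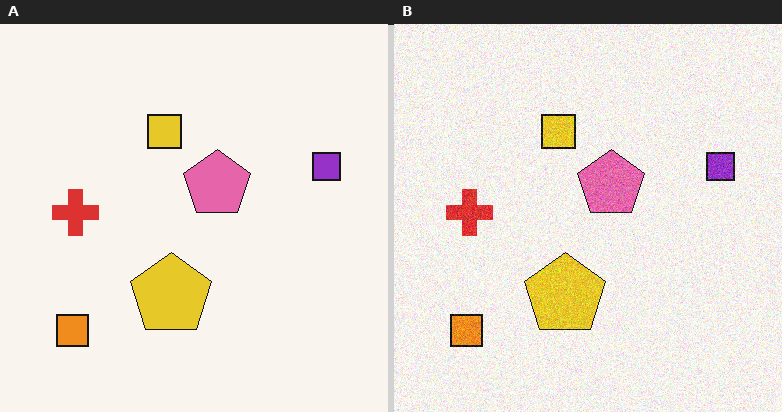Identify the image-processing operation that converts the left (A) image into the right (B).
It was degraded with moderate additive noise.

Random speckle covers the whole image, including the flat background.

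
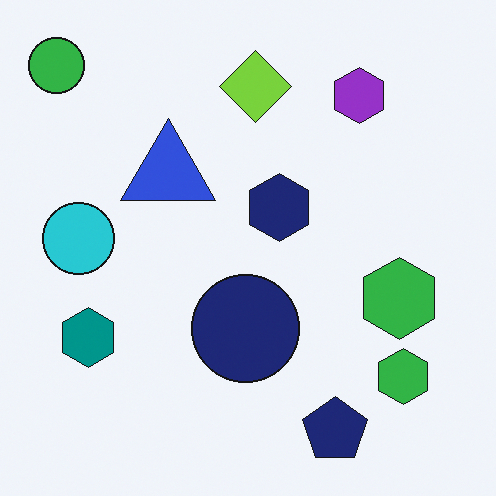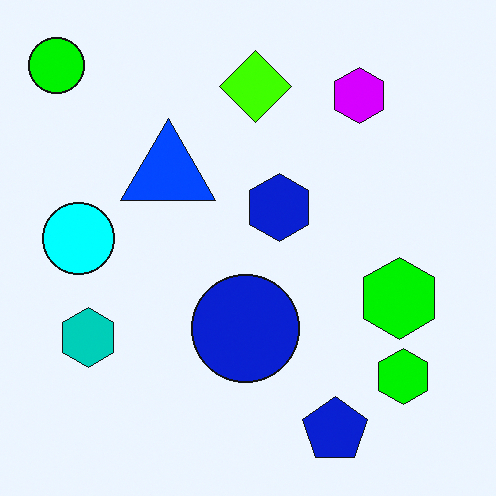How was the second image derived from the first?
Heavily oversaturated.

All colors are more vivid — a global saturation change.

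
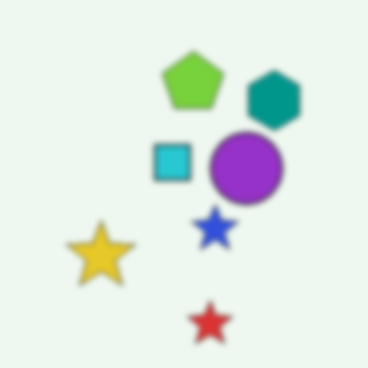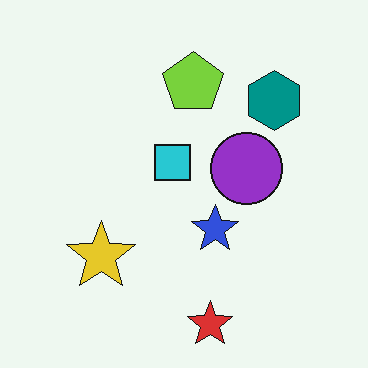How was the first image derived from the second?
The first image is the second noticeably gaussian-blurred.

Shape edges and outlines are uniformly softened across the whole image.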